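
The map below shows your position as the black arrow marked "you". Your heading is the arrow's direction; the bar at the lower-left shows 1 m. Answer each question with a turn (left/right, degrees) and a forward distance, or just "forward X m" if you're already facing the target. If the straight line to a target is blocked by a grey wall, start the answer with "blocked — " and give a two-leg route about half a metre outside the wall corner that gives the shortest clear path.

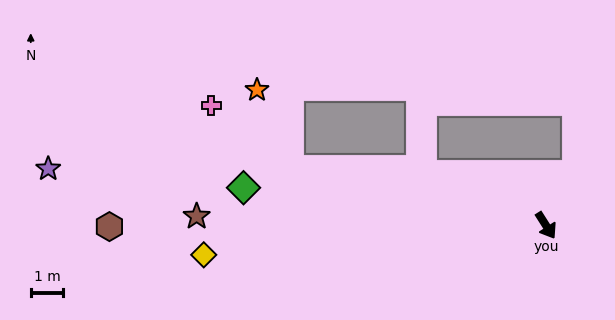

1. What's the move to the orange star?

blocked — turn right 135°, forward 8.0 m, then turn right 55°, forward 2.6 m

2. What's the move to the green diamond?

turn right 130°, forward 9.3 m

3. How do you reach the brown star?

turn right 124°, forward 10.7 m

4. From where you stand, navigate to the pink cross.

blocked — turn right 135°, forward 8.0 m, then turn right 26°, forward 3.1 m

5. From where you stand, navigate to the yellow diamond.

turn right 118°, forward 10.5 m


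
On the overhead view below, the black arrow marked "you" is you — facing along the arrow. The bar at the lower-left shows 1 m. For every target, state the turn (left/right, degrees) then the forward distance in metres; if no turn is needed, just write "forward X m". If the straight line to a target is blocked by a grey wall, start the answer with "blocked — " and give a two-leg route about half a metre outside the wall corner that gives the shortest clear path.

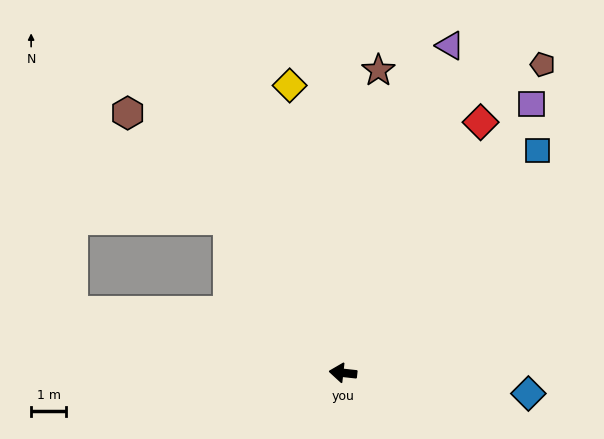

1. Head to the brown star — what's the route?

turn right 90°, forward 8.6 m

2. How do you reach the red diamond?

turn right 113°, forward 8.1 m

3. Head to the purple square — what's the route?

turn right 119°, forward 9.3 m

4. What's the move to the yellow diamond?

turn right 73°, forward 8.3 m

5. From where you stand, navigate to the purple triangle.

turn right 102°, forward 9.8 m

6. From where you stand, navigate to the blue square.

turn right 125°, forward 8.4 m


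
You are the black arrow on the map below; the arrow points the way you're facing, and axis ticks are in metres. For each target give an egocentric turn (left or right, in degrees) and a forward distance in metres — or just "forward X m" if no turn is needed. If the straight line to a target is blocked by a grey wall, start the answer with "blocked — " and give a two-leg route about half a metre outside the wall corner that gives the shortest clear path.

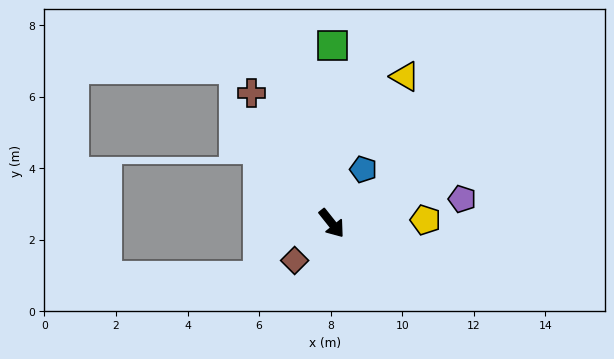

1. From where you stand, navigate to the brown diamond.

turn right 83°, forward 1.5 m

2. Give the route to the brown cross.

turn left 173°, forward 4.3 m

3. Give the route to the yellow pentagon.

turn left 54°, forward 2.6 m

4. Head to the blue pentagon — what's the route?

turn left 111°, forward 1.7 m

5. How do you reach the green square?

turn left 141°, forward 5.0 m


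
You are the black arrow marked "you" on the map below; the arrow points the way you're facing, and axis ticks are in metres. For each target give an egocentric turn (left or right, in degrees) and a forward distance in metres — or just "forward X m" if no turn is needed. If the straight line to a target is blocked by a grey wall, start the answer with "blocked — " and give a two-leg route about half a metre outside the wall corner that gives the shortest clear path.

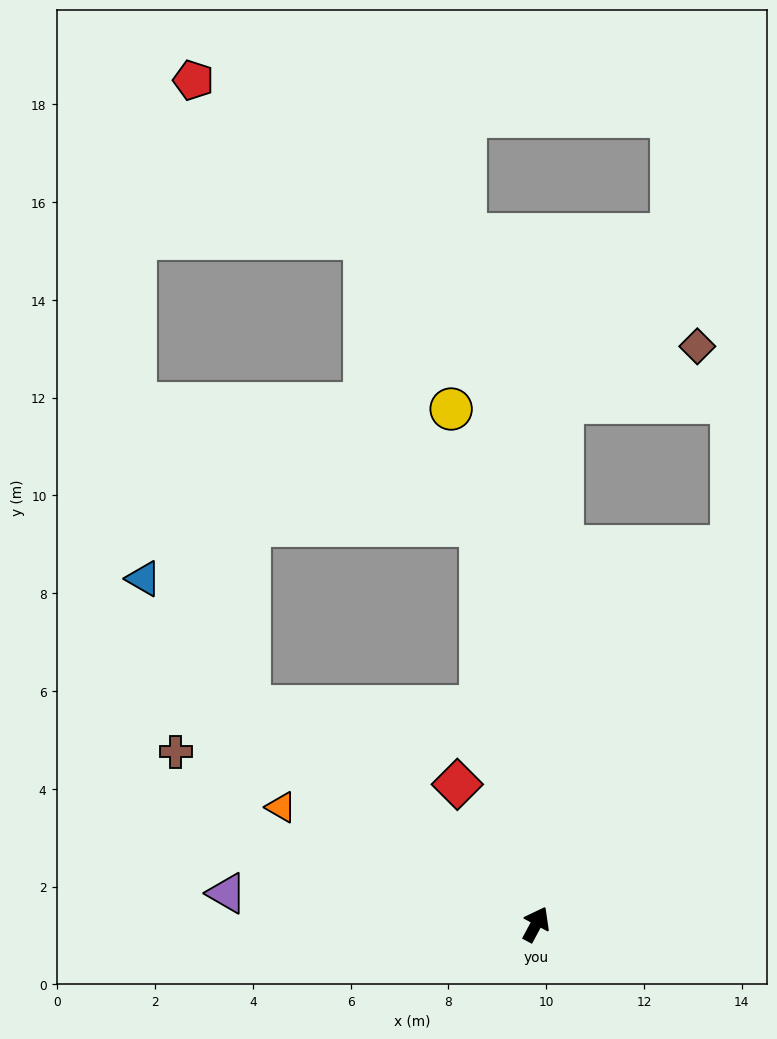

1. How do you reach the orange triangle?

turn left 93°, forward 5.7 m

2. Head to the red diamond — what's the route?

turn left 58°, forward 3.3 m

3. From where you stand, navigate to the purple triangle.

turn left 112°, forward 6.4 m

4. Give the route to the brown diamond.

blocked — turn left 25°, forward 10.7 m, then turn right 64°, forward 3.0 m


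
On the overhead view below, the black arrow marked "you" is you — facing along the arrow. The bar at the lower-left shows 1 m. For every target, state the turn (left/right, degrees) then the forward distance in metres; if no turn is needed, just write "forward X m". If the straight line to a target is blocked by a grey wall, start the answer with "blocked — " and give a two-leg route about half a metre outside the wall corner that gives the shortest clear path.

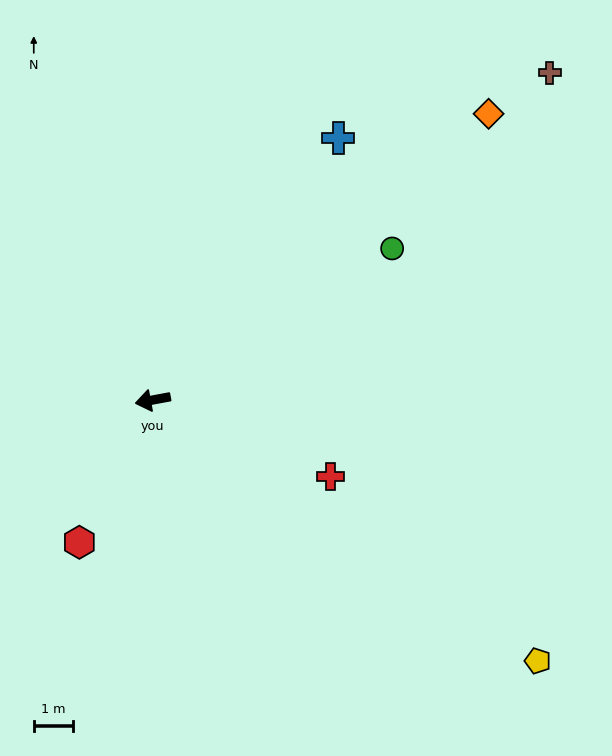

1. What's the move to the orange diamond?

turn right 150°, forward 11.2 m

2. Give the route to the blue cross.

turn right 136°, forward 8.2 m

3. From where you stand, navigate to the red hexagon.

turn left 52°, forward 4.1 m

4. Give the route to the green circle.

turn right 158°, forward 7.2 m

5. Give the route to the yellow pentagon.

turn left 135°, forward 11.8 m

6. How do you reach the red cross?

turn left 146°, forward 4.9 m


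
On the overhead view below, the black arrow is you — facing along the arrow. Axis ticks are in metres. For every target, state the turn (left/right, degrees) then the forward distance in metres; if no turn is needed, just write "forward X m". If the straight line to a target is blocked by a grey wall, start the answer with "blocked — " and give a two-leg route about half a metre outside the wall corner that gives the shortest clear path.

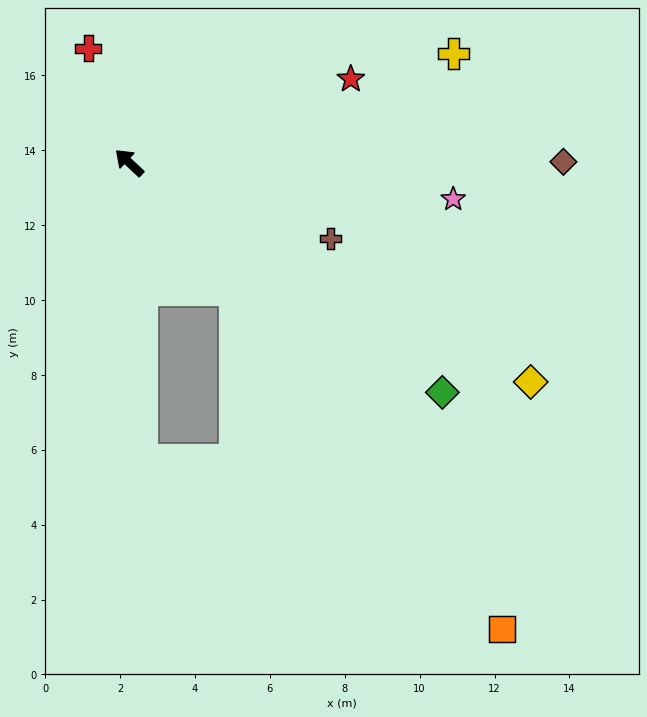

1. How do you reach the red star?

turn right 116°, forward 6.3 m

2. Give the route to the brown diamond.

turn right 137°, forward 11.6 m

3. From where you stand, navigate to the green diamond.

turn right 173°, forward 10.4 m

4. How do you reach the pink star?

turn right 143°, forward 8.7 m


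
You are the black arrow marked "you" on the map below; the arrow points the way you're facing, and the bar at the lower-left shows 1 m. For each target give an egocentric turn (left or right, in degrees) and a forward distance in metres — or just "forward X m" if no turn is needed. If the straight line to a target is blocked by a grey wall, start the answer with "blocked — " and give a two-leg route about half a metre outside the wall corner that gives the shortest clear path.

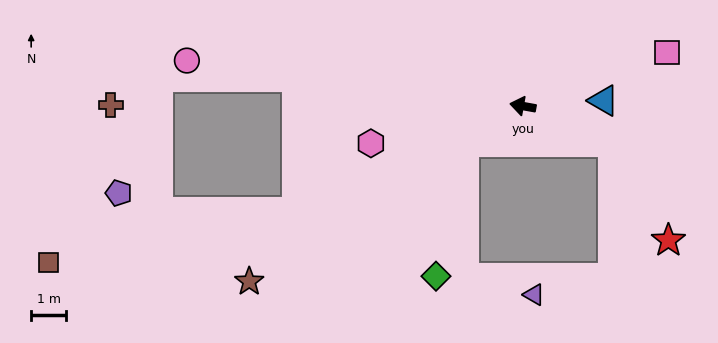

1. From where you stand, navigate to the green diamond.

blocked — turn left 42°, forward 1.9 m, then turn left 46°, forward 3.9 m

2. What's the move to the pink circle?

turn left 3°, forward 9.6 m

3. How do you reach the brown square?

blocked — turn left 35°, forward 7.1 m, then turn right 13°, forward 7.2 m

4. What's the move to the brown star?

turn left 43°, forward 9.2 m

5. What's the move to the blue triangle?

turn right 166°, forward 2.3 m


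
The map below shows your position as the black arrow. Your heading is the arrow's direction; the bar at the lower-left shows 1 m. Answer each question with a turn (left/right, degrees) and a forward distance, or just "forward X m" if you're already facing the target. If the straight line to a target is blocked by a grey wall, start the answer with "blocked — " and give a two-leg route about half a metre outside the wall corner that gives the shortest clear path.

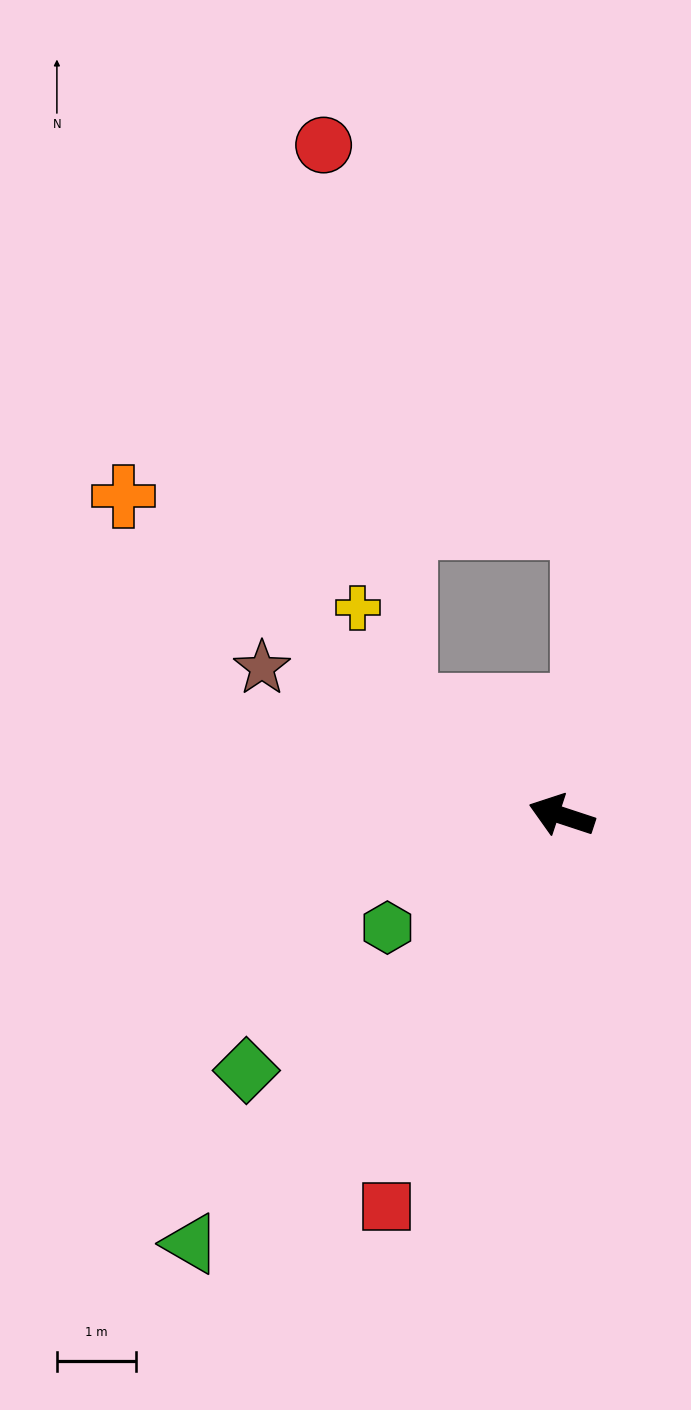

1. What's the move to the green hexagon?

turn left 51°, forward 2.6 m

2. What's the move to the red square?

turn left 84°, forward 5.4 m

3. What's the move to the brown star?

turn right 8°, forward 4.2 m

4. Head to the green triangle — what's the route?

turn left 67°, forward 7.1 m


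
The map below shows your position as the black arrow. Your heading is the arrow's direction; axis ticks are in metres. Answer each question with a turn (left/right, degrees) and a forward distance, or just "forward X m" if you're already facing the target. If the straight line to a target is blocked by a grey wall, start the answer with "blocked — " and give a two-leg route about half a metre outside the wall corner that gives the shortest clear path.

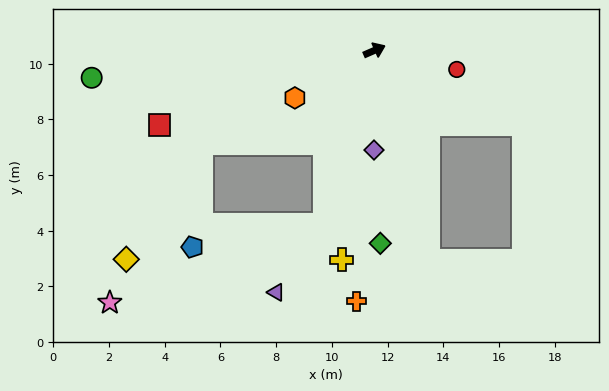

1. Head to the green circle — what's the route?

turn left 162°, forward 10.2 m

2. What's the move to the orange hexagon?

turn right 173°, forward 3.3 m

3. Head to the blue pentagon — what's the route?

blocked — turn right 130°, forward 6.5 m, then turn right 64°, forward 4.8 m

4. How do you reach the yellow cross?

turn right 122°, forward 7.6 m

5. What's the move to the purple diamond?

turn right 114°, forward 3.6 m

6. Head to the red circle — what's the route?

turn right 37°, forward 3.0 m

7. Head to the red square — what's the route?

turn left 176°, forward 8.2 m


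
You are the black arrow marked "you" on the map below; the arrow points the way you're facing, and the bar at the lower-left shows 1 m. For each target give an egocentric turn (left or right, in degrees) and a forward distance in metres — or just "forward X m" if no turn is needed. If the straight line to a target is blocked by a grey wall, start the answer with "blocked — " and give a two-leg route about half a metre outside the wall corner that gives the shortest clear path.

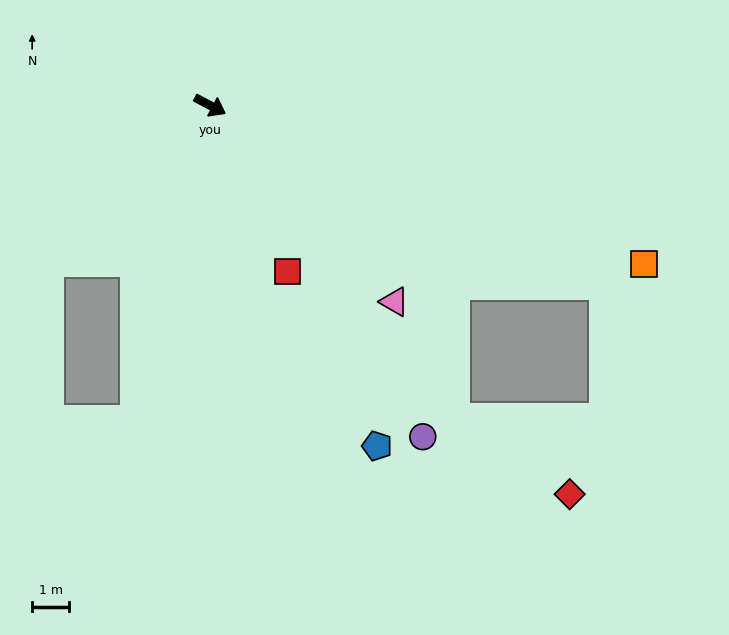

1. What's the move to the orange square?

turn left 8°, forward 12.5 m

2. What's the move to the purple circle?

turn right 29°, forward 10.7 m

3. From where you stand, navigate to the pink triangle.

turn right 19°, forward 7.3 m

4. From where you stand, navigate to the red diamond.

blocked — turn right 24°, forward 10.8 m, then turn left 19°, forward 3.7 m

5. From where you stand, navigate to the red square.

turn right 37°, forward 5.0 m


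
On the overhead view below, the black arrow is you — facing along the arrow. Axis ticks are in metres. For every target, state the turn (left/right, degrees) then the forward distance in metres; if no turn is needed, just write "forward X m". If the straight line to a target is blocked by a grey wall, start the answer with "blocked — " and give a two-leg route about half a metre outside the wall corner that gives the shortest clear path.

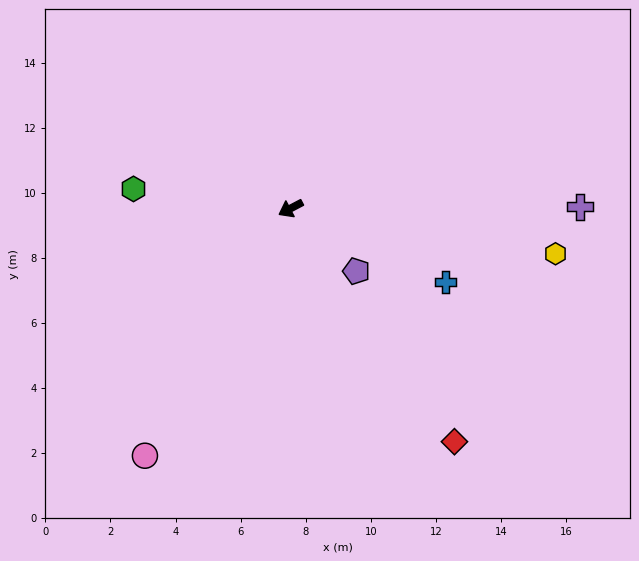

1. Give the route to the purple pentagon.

turn left 109°, forward 2.8 m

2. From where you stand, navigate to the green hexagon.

turn right 35°, forward 4.9 m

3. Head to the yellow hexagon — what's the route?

turn left 143°, forward 8.3 m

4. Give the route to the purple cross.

turn left 153°, forward 8.9 m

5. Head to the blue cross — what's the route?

turn left 127°, forward 5.3 m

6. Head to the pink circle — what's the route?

turn left 32°, forward 8.8 m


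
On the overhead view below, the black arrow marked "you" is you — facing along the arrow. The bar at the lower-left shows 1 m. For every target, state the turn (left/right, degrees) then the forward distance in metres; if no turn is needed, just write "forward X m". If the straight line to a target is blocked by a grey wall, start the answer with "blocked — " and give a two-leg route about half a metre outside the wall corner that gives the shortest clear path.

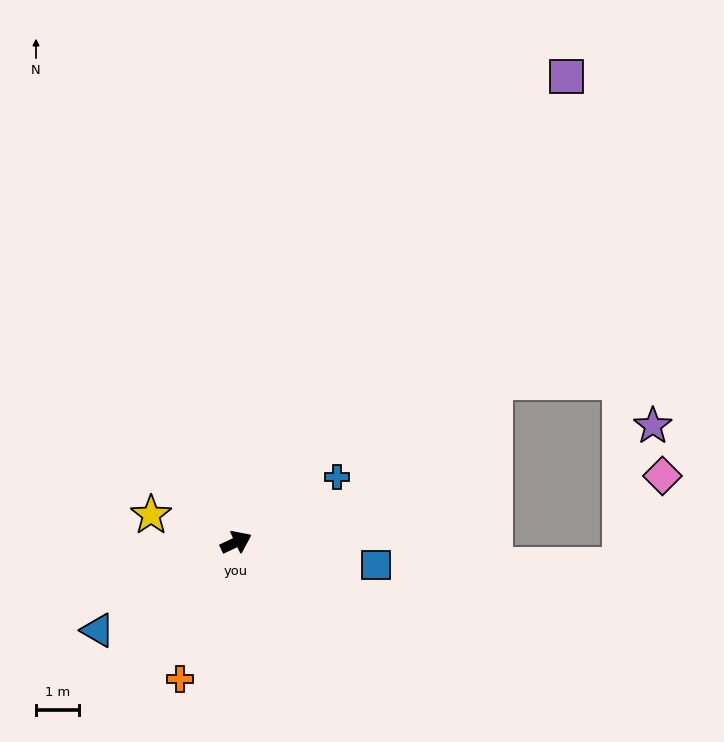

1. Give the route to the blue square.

turn right 35°, forward 3.3 m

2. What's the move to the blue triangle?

turn right 173°, forward 3.8 m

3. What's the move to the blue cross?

turn left 7°, forward 2.8 m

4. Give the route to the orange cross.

turn right 138°, forward 3.5 m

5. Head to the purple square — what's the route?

turn left 29°, forward 13.4 m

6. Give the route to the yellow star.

turn left 137°, forward 2.1 m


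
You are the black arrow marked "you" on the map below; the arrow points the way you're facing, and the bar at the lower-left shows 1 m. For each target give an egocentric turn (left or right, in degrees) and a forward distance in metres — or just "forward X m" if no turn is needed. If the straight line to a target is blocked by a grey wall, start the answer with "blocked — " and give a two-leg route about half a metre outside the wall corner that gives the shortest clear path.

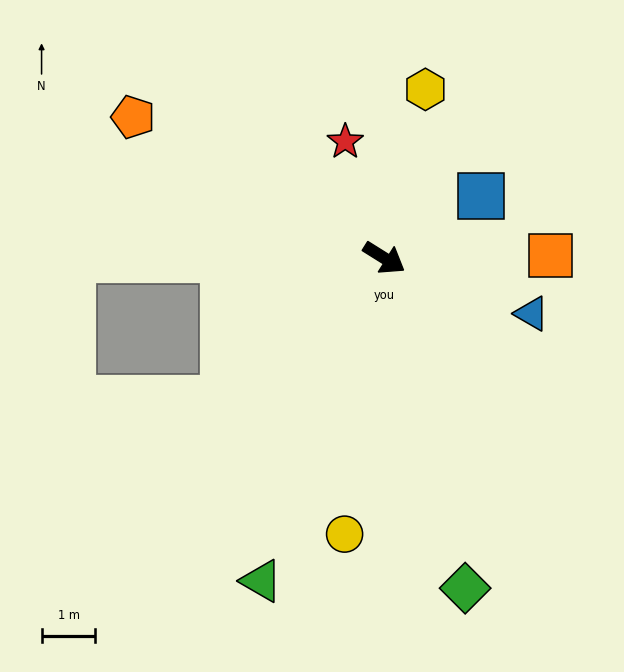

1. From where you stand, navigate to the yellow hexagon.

turn left 108°, forward 3.2 m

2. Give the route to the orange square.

turn left 33°, forward 3.1 m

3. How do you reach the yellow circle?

turn right 66°, forward 5.2 m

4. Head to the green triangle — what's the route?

turn right 79°, forward 6.4 m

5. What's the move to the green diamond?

turn right 44°, forward 6.3 m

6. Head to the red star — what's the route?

turn left 141°, forward 2.3 m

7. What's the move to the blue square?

turn left 65°, forward 2.1 m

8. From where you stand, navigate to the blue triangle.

turn left 11°, forward 2.9 m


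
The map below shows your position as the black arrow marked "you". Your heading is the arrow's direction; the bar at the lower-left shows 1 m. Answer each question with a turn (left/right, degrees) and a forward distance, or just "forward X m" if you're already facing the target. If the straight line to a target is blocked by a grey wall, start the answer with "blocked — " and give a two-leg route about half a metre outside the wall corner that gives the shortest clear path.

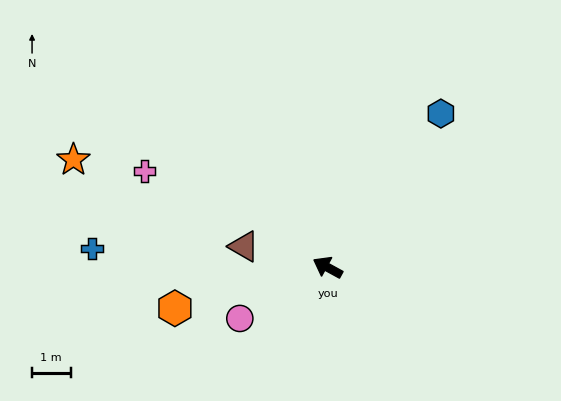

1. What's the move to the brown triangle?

turn left 15°, forward 2.2 m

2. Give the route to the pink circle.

turn left 59°, forward 2.6 m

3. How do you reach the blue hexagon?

turn right 98°, forward 5.0 m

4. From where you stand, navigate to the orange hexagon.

turn left 44°, forward 4.1 m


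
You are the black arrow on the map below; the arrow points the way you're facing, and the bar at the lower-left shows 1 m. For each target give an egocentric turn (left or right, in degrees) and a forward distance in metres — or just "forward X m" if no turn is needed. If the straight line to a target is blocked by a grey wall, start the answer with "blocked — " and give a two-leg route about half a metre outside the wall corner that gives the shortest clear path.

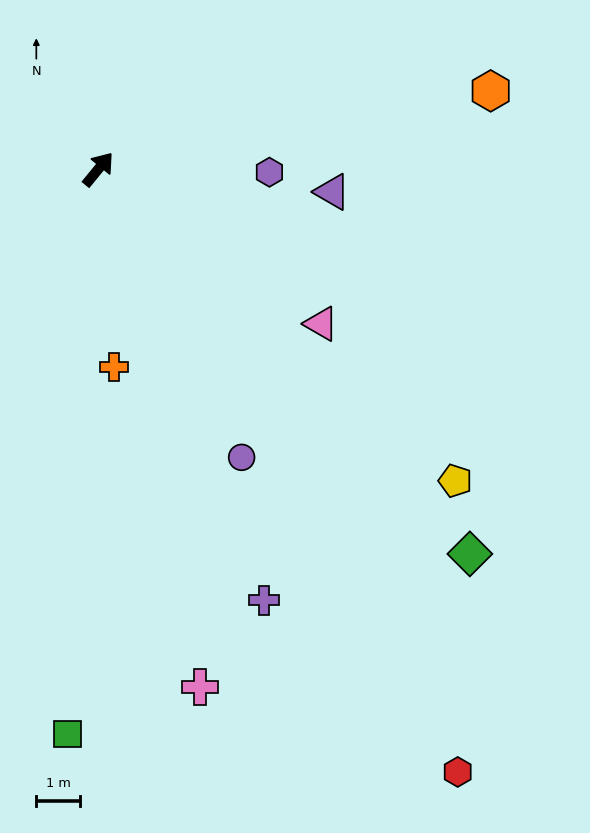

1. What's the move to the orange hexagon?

turn right 39°, forward 9.2 m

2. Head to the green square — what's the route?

turn right 144°, forward 13.0 m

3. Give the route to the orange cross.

turn right 136°, forward 4.6 m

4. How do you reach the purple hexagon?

turn right 52°, forward 3.9 m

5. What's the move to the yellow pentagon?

turn right 92°, forward 10.9 m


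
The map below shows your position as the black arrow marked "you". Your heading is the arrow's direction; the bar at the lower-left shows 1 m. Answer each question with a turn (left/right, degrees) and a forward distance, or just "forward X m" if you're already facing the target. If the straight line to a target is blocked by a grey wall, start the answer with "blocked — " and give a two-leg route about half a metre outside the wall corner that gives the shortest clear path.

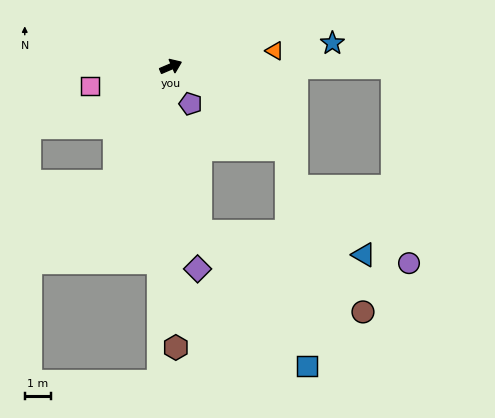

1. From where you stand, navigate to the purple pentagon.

turn right 85°, forward 1.6 m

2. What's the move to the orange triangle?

turn right 15°, forward 4.0 m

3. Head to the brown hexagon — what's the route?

turn right 112°, forward 10.6 m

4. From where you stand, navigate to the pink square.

turn left 170°, forward 3.1 m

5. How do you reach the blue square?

blocked — turn right 59°, forward 5.3 m, then turn right 48°, forward 8.2 m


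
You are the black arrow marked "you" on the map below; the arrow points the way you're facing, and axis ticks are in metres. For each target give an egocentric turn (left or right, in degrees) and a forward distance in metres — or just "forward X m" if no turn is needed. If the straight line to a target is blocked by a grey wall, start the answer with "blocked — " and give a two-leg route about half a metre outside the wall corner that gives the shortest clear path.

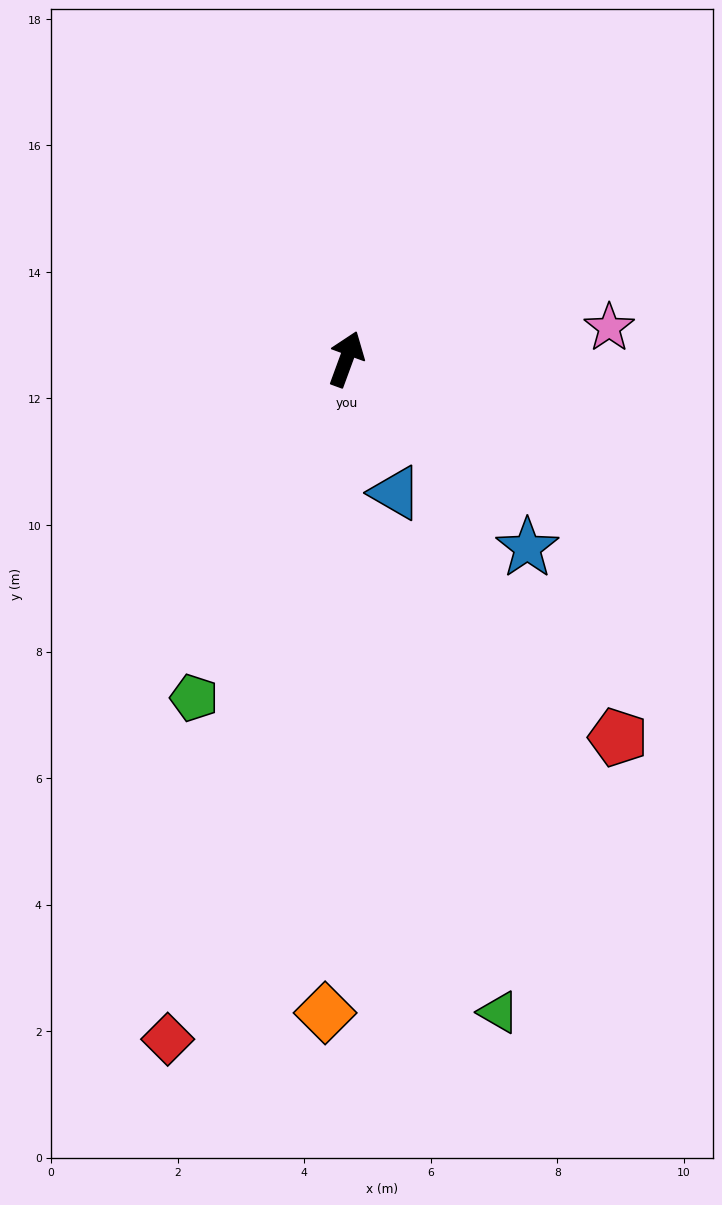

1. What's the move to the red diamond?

turn right 175°, forward 11.1 m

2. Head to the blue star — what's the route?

turn right 116°, forward 4.1 m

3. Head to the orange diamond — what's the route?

turn right 162°, forward 10.3 m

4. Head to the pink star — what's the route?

turn right 63°, forward 4.2 m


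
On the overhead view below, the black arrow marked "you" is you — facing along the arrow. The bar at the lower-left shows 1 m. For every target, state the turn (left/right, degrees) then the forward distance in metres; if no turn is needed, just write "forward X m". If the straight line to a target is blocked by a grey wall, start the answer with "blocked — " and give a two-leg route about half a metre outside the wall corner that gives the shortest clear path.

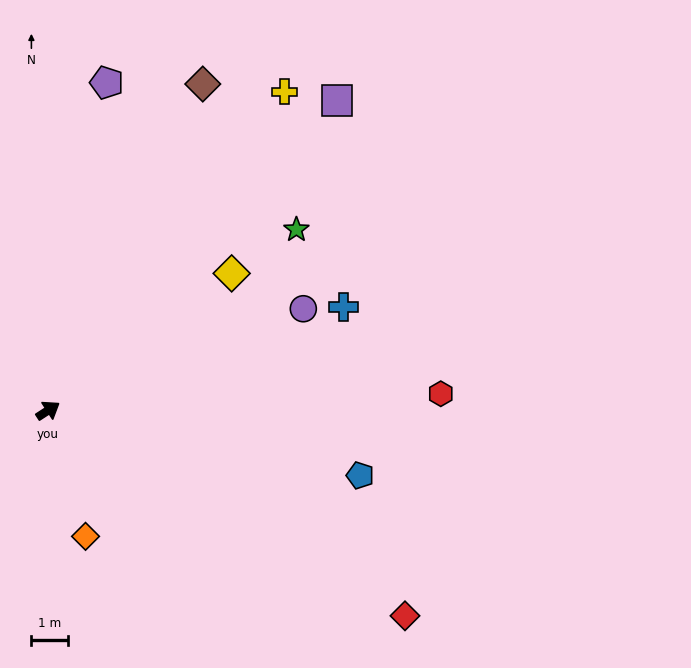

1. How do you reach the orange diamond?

turn right 106°, forward 3.6 m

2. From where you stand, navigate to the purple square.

turn left 14°, forward 11.7 m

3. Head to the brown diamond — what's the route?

turn left 32°, forward 10.0 m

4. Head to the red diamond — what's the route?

turn right 63°, forward 11.4 m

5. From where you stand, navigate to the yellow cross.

turn left 20°, forward 10.9 m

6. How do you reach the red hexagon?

turn right 31°, forward 10.8 m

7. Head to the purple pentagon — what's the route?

turn left 47°, forward 9.2 m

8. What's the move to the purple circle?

turn right 11°, forward 7.6 m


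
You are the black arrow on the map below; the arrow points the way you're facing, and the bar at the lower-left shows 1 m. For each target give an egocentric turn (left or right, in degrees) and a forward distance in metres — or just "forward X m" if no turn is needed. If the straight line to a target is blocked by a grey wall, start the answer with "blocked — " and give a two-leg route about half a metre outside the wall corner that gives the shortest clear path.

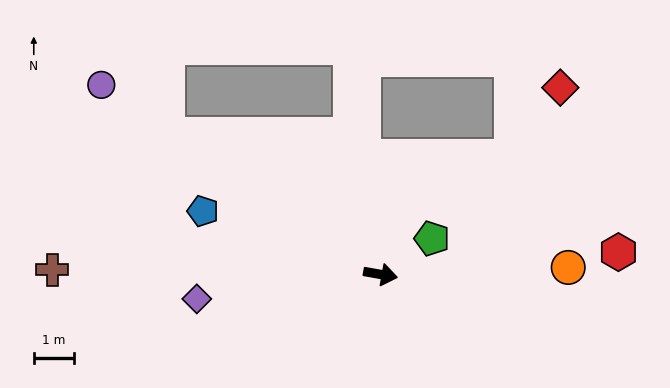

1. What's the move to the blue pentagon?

turn left 170°, forward 4.7 m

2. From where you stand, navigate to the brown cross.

turn right 171°, forward 8.2 m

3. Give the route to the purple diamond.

turn right 162°, forward 4.6 m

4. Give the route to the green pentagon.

turn left 45°, forward 1.6 m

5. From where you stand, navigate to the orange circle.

turn left 12°, forward 4.7 m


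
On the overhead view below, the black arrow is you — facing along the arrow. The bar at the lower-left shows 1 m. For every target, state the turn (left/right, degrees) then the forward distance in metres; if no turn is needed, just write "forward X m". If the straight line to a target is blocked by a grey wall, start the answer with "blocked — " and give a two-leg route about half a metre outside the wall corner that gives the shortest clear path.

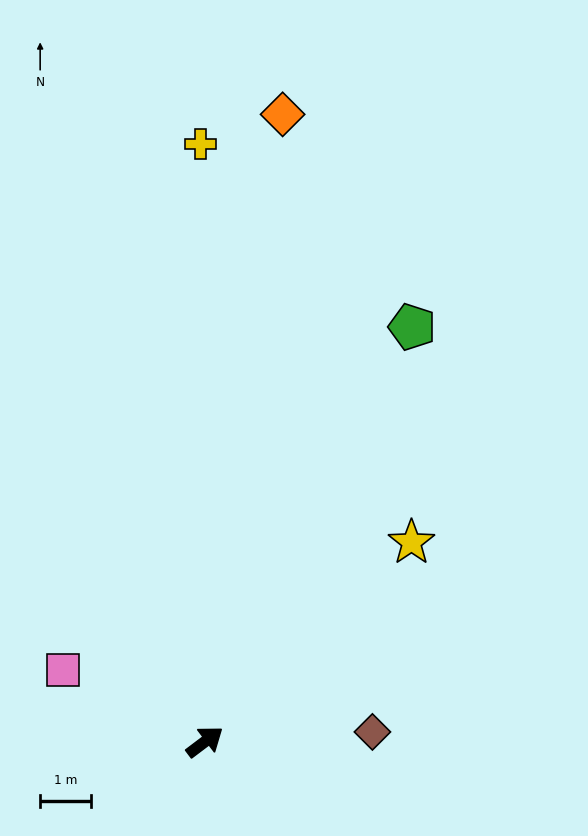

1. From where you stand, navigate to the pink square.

turn left 116°, forward 3.1 m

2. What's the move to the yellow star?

turn left 7°, forward 5.7 m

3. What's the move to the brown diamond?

turn right 34°, forward 3.3 m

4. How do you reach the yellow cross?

turn left 53°, forward 11.8 m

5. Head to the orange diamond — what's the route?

turn left 46°, forward 12.5 m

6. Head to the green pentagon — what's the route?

turn left 26°, forward 9.1 m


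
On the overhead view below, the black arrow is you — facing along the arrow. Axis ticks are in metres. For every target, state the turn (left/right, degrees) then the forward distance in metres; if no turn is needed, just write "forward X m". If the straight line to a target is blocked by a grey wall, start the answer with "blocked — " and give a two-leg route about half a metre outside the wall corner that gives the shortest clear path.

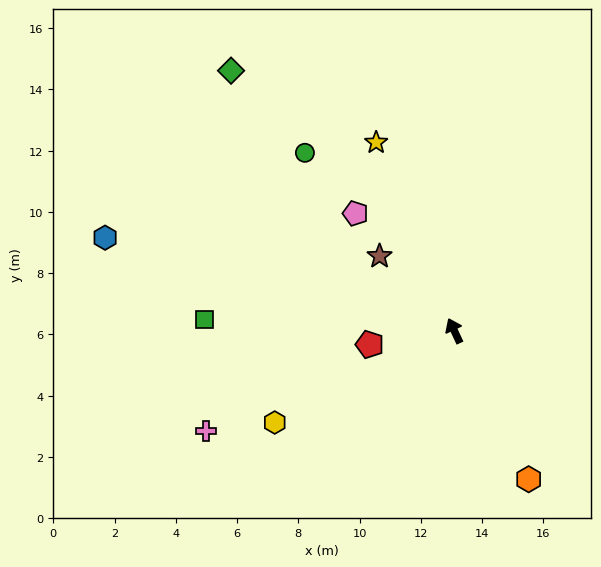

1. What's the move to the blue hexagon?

turn left 50°, forward 11.8 m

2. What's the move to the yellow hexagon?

turn left 92°, forward 6.6 m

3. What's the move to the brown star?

turn left 20°, forward 3.4 m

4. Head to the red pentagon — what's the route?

turn left 74°, forward 2.8 m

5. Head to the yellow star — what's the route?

turn right 2°, forward 6.7 m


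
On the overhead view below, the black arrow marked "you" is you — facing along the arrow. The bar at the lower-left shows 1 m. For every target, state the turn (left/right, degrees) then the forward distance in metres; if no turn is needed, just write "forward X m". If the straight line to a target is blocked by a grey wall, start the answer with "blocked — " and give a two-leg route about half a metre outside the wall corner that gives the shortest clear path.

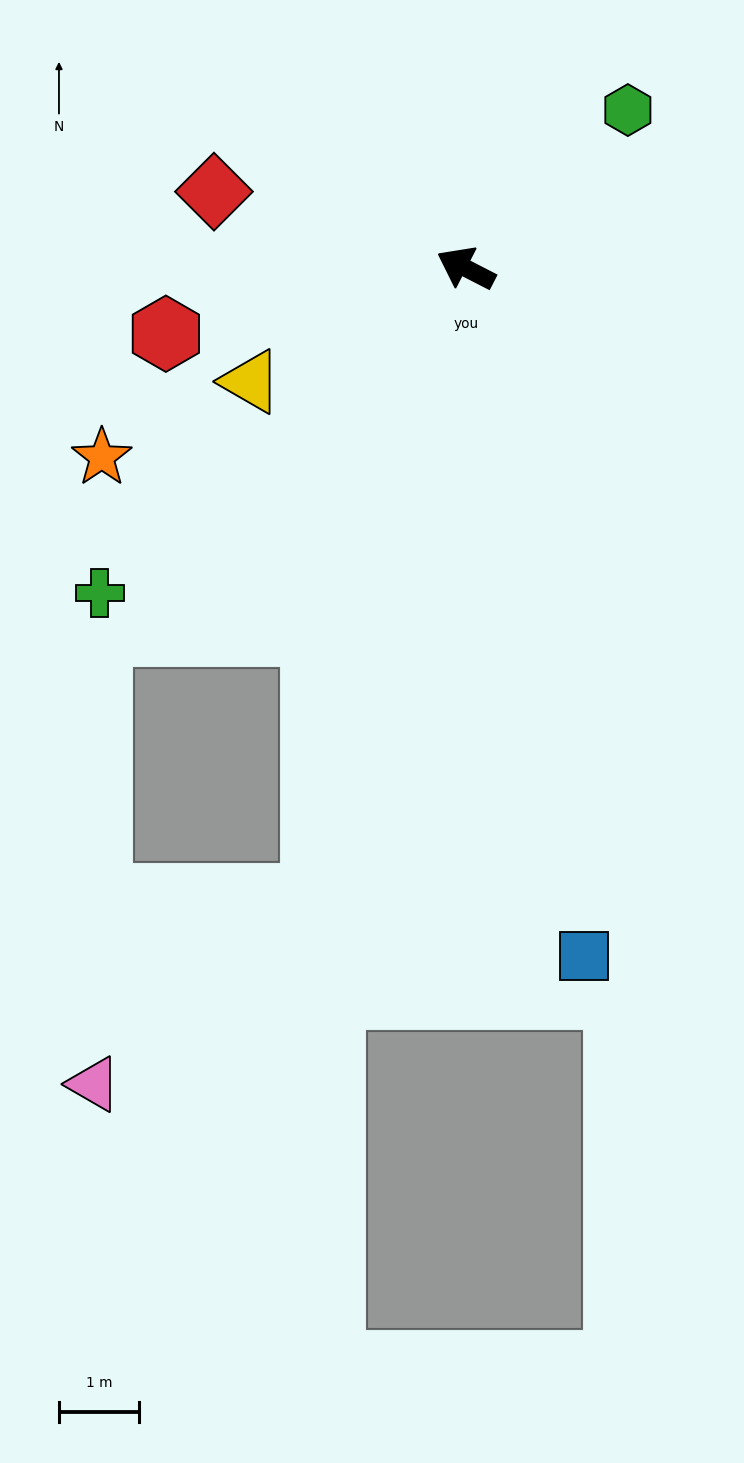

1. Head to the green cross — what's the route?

turn left 69°, forward 6.1 m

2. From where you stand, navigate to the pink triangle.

blocked — turn left 104°, forward 8.1 m, then turn right 37°, forward 3.6 m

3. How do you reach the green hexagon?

turn right 108°, forward 2.8 m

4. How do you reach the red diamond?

turn left 10°, forward 3.3 m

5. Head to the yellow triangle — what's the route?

turn left 55°, forward 3.0 m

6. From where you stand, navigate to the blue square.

turn left 127°, forward 8.7 m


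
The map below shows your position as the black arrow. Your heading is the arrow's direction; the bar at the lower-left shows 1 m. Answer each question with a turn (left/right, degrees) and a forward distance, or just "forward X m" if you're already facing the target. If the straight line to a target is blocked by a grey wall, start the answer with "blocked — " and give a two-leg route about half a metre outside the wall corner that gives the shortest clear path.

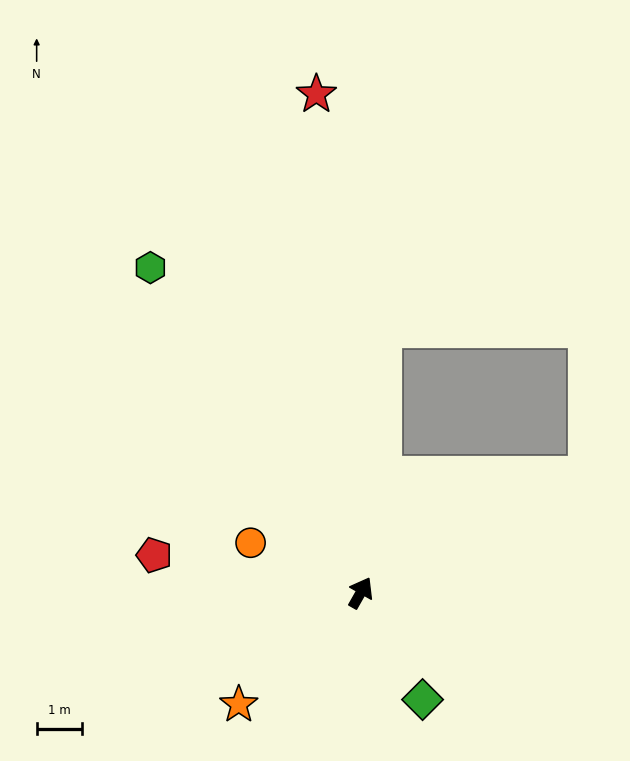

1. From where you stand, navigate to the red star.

turn left 35°, forward 11.0 m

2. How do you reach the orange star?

turn left 162°, forward 3.6 m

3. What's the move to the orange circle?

turn left 95°, forward 2.7 m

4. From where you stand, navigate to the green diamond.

turn right 120°, forward 2.7 m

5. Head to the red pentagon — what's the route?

turn left 109°, forward 4.6 m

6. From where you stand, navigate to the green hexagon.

turn left 62°, forward 8.5 m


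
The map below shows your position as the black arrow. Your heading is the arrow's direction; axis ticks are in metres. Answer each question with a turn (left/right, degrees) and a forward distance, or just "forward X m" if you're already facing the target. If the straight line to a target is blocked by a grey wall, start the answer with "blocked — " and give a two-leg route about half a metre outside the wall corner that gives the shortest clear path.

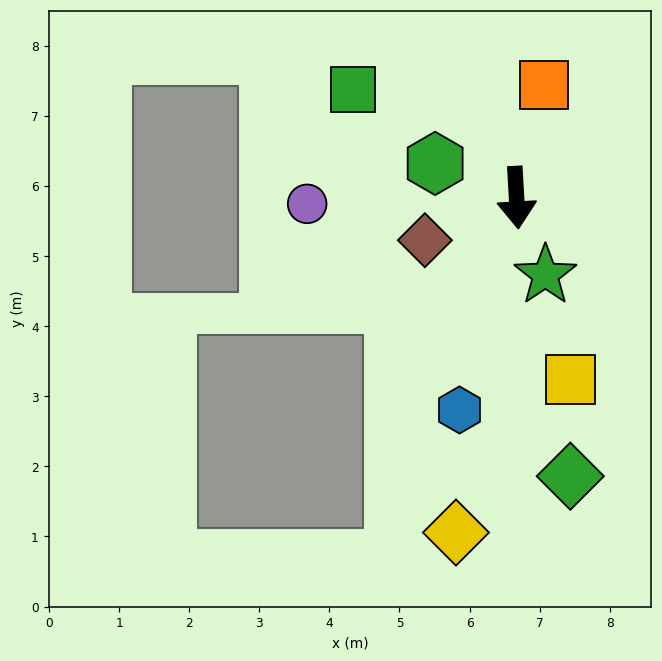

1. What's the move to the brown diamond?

turn right 68°, forward 1.4 m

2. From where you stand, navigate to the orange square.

turn left 163°, forward 1.7 m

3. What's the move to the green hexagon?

turn right 116°, forward 1.3 m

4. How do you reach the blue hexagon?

turn right 18°, forward 3.1 m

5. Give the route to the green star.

turn left 17°, forward 1.2 m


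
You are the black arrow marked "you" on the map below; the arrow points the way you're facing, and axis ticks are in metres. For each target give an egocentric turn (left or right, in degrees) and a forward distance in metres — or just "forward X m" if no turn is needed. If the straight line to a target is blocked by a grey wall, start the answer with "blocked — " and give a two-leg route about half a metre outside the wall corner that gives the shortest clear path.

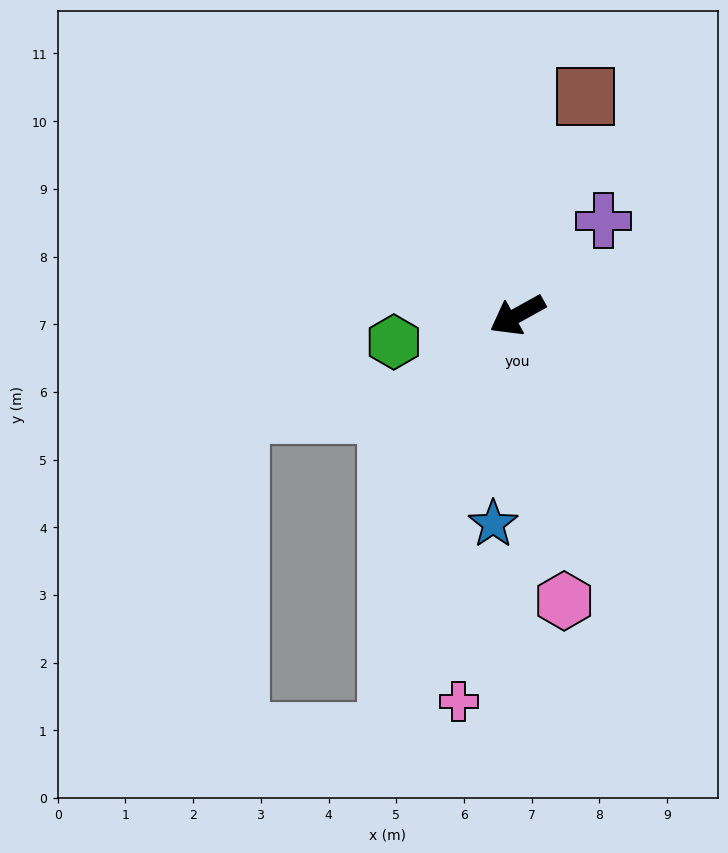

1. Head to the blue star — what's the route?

turn left 54°, forward 3.1 m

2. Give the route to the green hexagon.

turn right 17°, forward 1.9 m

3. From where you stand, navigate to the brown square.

turn right 136°, forward 3.4 m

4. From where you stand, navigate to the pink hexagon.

turn left 70°, forward 4.3 m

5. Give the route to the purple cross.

turn right 161°, forward 1.9 m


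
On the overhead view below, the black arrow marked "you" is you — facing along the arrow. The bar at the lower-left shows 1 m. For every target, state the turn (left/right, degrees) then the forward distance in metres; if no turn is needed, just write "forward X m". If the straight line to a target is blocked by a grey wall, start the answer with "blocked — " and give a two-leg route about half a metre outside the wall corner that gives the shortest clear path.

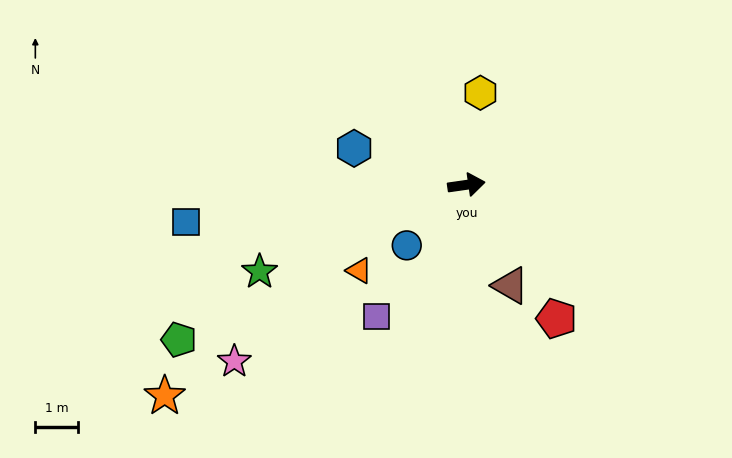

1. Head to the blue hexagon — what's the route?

turn left 154°, forward 2.8 m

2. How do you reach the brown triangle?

turn right 75°, forward 2.6 m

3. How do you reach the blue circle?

turn right 143°, forward 2.0 m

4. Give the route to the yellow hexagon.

turn left 73°, forward 2.2 m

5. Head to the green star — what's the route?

turn right 165°, forward 5.3 m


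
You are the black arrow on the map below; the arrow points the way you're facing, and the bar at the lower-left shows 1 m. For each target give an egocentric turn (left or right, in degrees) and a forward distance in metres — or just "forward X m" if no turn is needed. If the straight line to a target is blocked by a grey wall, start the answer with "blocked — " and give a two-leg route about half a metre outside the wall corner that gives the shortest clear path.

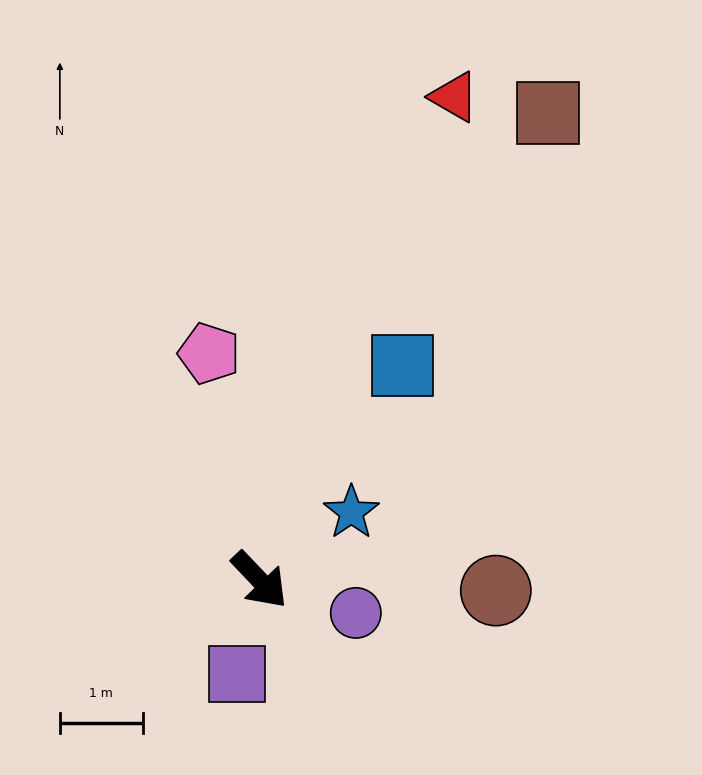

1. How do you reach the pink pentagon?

turn left 149°, forward 2.8 m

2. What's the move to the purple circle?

turn left 28°, forward 1.2 m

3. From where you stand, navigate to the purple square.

turn right 57°, forward 1.2 m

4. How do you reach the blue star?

turn left 83°, forward 1.4 m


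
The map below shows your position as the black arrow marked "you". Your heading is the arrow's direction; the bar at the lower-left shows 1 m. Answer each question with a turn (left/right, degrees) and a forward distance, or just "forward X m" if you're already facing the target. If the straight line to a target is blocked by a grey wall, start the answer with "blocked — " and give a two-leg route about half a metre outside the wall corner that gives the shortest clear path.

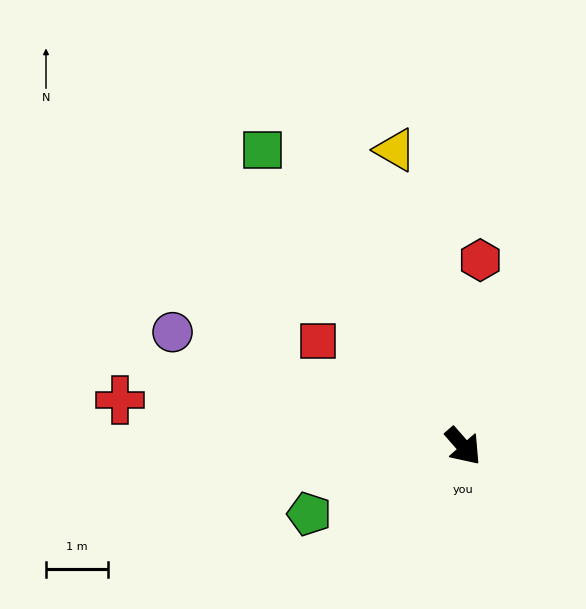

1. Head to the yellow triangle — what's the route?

turn left 152°, forward 4.9 m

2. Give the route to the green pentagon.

turn right 108°, forward 2.7 m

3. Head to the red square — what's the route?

turn right 167°, forward 2.9 m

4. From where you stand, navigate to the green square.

turn left 173°, forward 5.8 m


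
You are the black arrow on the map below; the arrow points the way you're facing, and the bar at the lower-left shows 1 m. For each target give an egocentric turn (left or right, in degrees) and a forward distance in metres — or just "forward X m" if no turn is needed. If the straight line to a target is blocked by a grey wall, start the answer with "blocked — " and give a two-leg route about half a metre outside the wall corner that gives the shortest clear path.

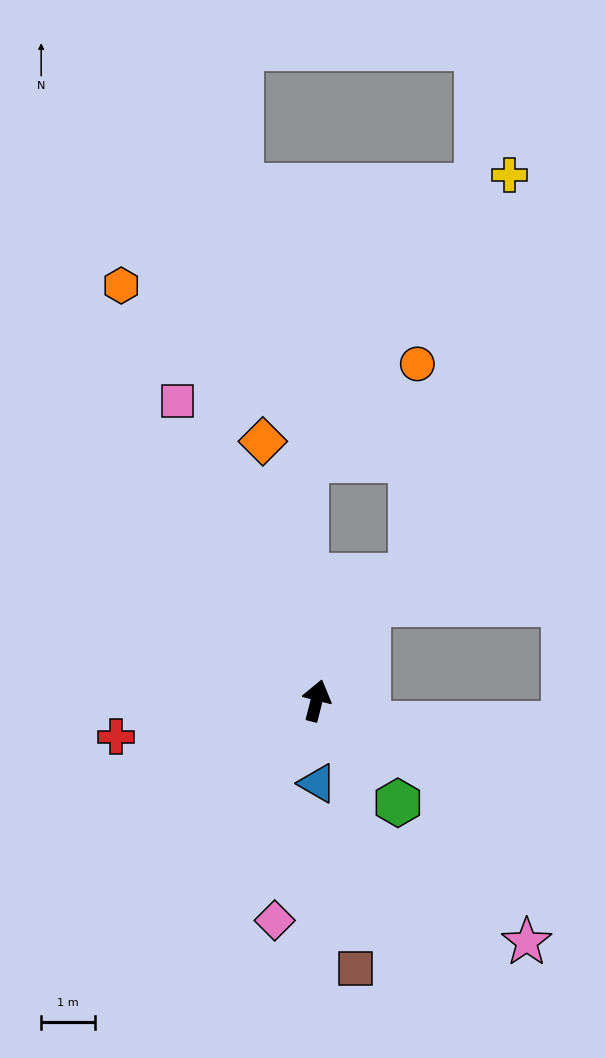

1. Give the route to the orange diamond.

turn left 26°, forward 4.9 m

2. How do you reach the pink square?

turn left 39°, forward 6.2 m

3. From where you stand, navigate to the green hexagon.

turn right 127°, forward 2.4 m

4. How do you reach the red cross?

turn left 114°, forward 3.8 m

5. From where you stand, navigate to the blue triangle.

turn right 165°, forward 1.5 m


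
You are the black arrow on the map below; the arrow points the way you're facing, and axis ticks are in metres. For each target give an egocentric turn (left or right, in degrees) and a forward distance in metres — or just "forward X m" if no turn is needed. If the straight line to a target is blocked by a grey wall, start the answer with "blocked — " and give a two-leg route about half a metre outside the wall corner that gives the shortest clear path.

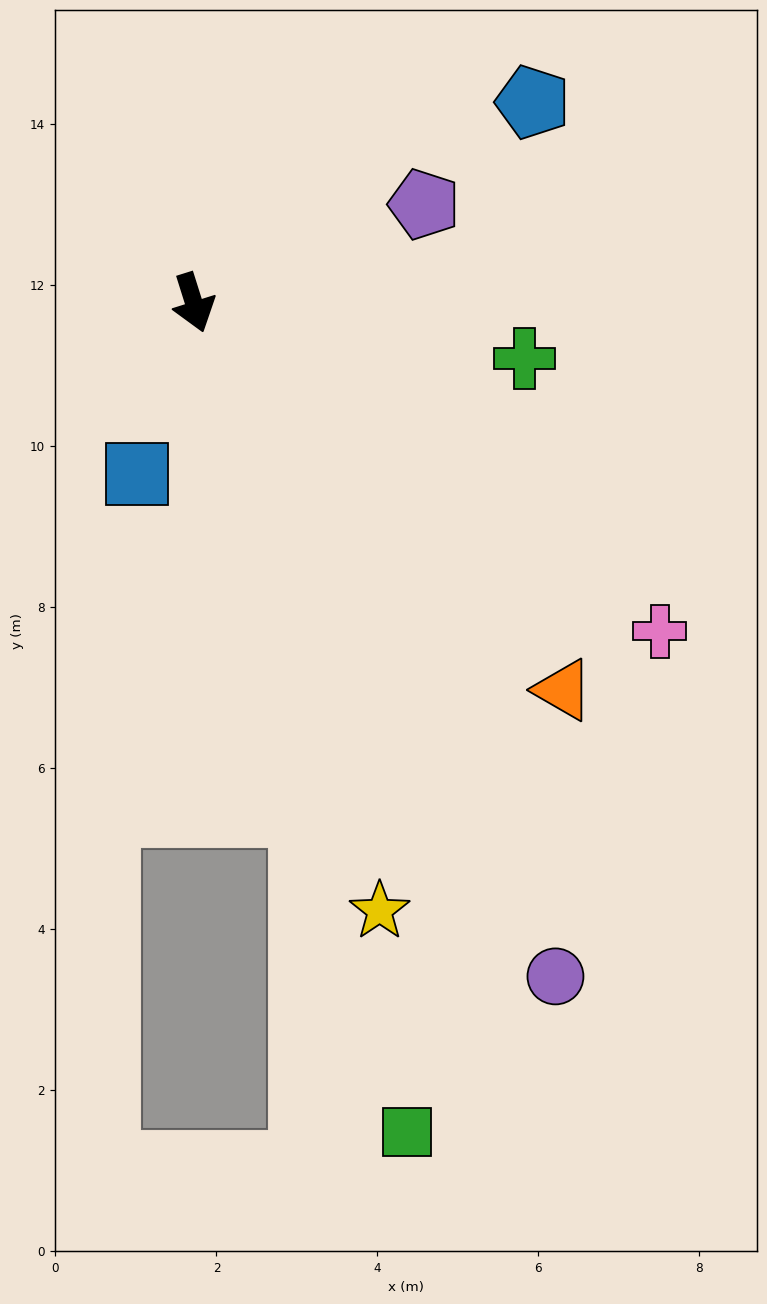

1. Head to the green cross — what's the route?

turn left 63°, forward 4.2 m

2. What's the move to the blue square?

turn right 36°, forward 2.2 m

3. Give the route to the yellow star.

forward 7.9 m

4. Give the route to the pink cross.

turn left 37°, forward 7.1 m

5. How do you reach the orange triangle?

turn left 26°, forward 6.6 m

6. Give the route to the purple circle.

turn left 11°, forward 9.5 m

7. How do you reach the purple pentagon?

turn left 96°, forward 3.1 m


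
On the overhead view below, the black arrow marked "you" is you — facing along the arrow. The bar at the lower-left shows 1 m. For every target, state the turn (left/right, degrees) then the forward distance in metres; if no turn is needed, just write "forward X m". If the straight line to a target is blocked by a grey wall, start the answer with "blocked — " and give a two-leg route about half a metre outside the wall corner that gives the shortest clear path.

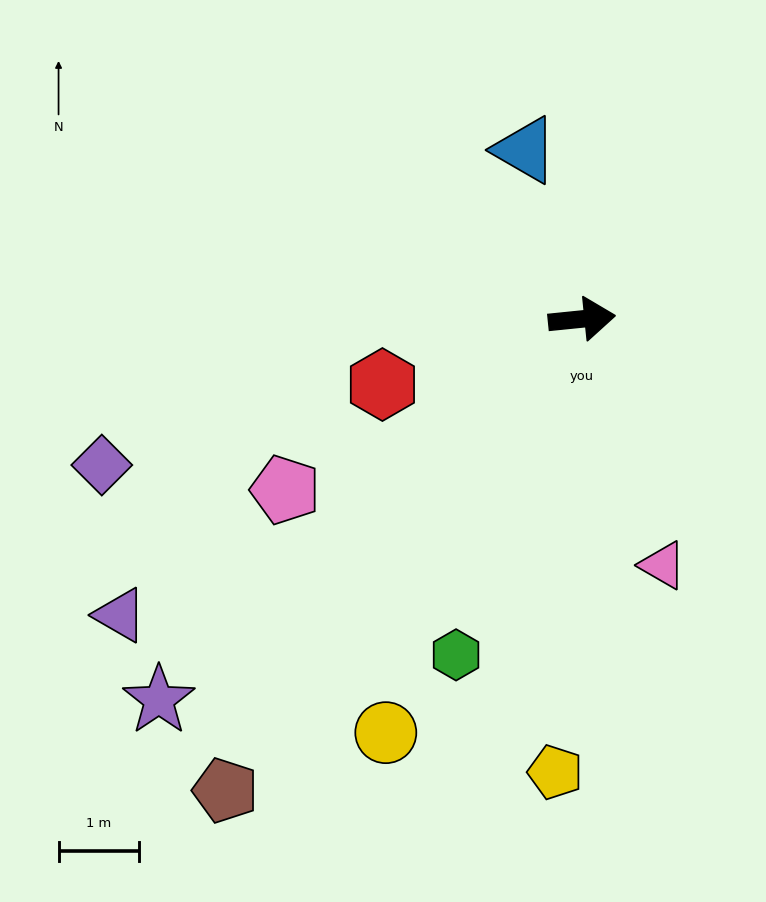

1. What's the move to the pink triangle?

turn right 78°, forward 3.2 m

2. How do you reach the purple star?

turn right 144°, forward 7.1 m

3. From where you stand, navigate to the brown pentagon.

turn right 133°, forward 7.4 m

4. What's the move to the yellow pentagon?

turn right 99°, forward 5.7 m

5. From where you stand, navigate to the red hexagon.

turn right 168°, forward 2.6 m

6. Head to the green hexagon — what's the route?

turn right 116°, forward 4.5 m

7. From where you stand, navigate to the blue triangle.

turn left 103°, forward 2.2 m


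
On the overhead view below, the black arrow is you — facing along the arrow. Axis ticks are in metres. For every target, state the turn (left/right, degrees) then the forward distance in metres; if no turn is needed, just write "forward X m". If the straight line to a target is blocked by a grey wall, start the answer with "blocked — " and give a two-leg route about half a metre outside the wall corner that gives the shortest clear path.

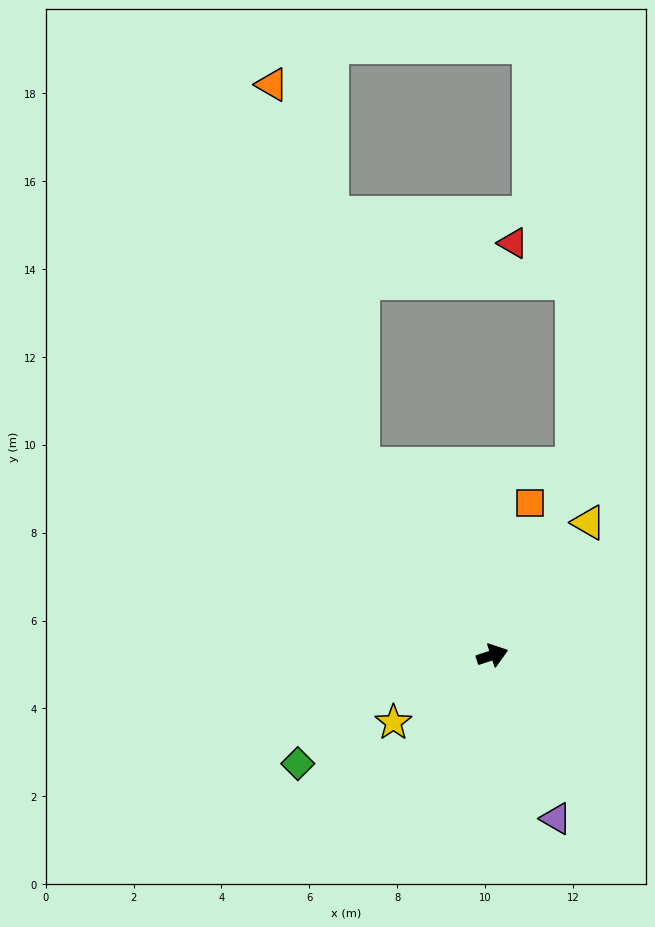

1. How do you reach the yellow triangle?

turn left 36°, forward 3.7 m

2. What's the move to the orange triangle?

blocked — turn left 107°, forward 5.2 m, then turn right 22°, forward 8.9 m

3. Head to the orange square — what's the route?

turn left 58°, forward 3.6 m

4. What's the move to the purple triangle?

turn right 87°, forward 4.0 m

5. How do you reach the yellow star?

turn right 164°, forward 2.7 m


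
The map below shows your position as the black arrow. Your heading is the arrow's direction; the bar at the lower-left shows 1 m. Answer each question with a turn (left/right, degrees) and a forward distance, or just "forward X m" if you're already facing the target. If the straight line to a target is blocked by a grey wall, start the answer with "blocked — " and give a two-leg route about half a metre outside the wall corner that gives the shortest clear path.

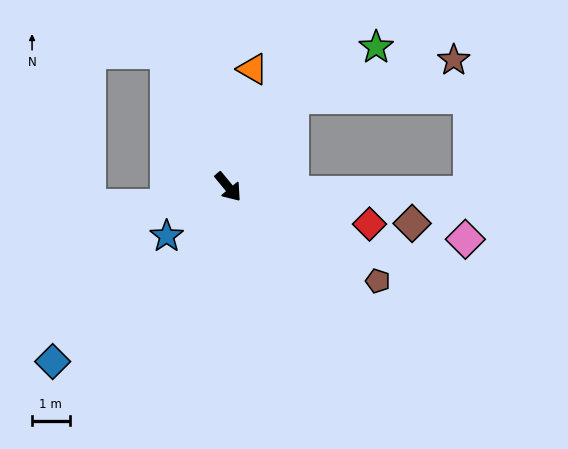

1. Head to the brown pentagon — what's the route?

turn left 18°, forward 4.7 m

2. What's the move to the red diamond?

turn left 36°, forward 3.9 m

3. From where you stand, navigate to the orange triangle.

turn left 129°, forward 3.2 m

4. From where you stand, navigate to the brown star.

blocked — turn left 104°, forward 2.9 m, then turn right 40°, forward 4.4 m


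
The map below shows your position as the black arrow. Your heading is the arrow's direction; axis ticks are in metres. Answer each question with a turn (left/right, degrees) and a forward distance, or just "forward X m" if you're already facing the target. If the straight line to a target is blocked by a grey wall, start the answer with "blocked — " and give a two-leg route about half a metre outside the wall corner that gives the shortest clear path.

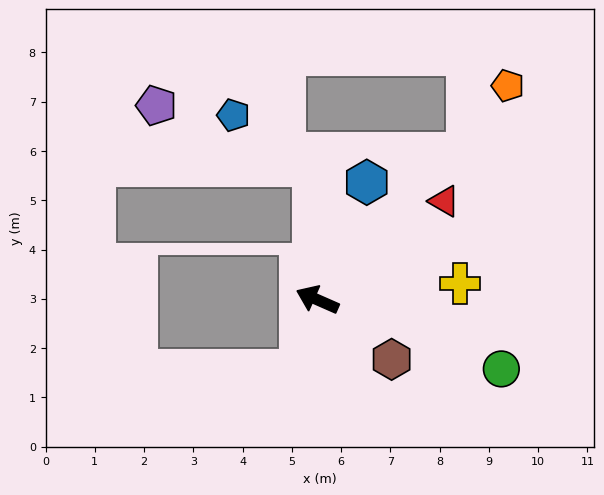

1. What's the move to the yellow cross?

turn right 150°, forward 2.9 m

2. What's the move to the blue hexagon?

turn right 89°, forward 2.6 m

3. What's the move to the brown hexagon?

turn left 165°, forward 1.9 m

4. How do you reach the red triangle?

turn right 118°, forward 3.3 m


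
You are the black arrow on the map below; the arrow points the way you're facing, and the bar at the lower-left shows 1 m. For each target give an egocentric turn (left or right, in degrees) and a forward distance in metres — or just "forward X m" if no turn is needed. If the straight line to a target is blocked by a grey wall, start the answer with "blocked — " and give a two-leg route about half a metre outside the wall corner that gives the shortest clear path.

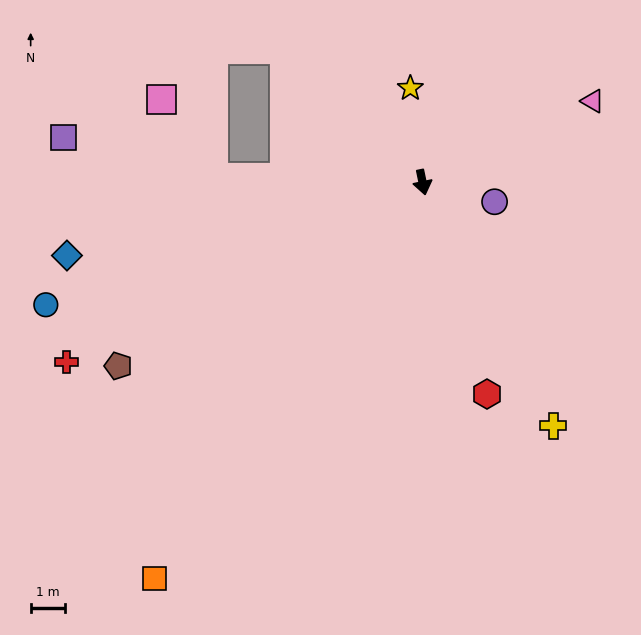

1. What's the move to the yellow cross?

turn left 17°, forward 8.0 m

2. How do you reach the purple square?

blocked — turn right 103°, forward 6.0 m, then turn right 14°, forward 4.5 m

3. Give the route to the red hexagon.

turn left 5°, forward 6.4 m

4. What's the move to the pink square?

blocked — turn right 103°, forward 6.0 m, then turn right 55°, forward 2.7 m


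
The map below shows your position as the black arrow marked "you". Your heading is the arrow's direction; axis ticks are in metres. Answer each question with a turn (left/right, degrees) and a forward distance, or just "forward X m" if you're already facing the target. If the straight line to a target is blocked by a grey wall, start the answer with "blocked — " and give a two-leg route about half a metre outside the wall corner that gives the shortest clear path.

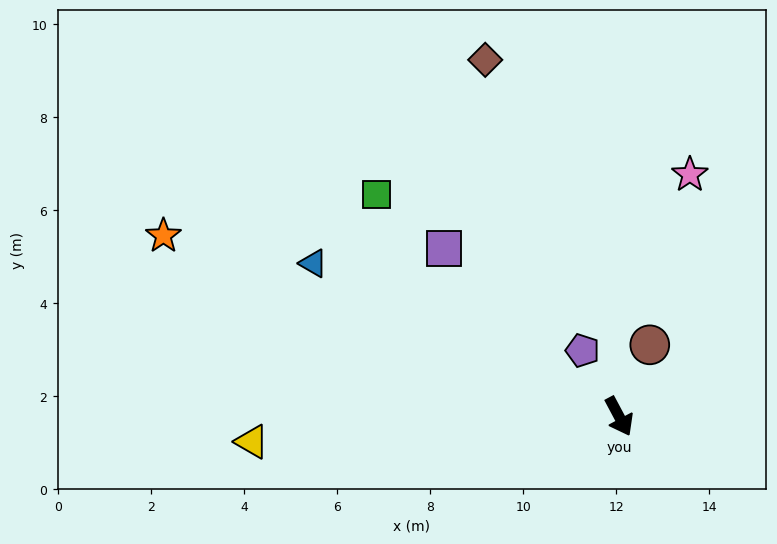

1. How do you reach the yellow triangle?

turn right 114°, forward 7.9 m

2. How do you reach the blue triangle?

turn right 145°, forward 7.4 m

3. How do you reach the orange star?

turn right 140°, forward 10.5 m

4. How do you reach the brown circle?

turn left 129°, forward 1.7 m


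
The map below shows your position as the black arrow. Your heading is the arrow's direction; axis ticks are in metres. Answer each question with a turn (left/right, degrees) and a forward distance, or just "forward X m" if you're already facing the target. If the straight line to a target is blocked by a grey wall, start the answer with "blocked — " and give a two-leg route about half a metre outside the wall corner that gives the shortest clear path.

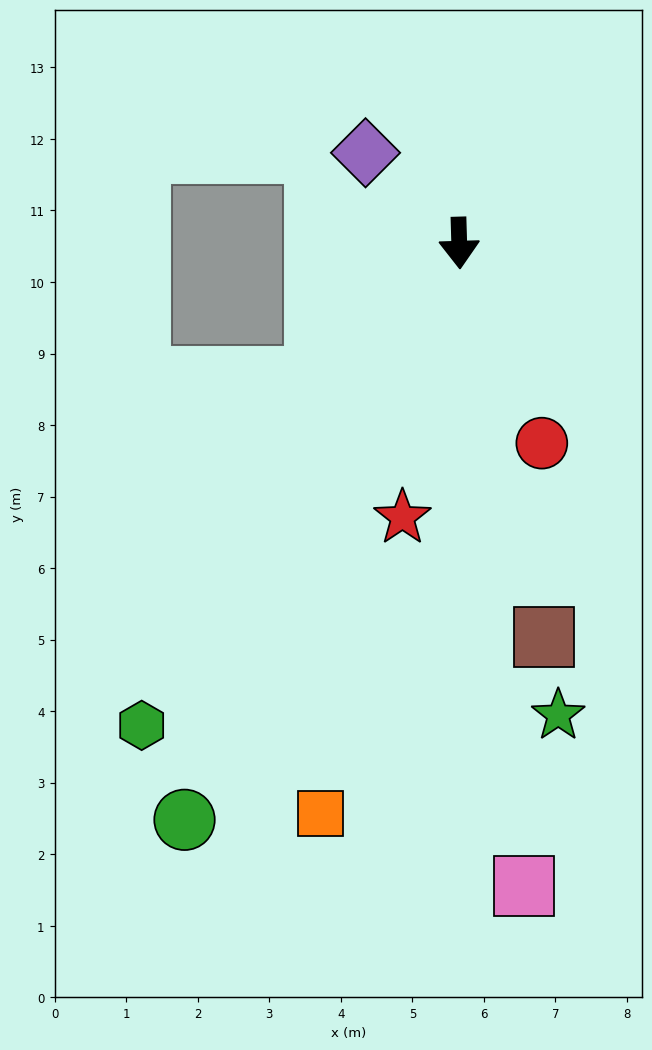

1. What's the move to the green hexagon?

turn right 35°, forward 8.1 m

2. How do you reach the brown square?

turn left 10°, forward 5.6 m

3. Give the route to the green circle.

turn right 27°, forward 8.9 m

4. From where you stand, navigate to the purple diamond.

turn right 136°, forward 1.8 m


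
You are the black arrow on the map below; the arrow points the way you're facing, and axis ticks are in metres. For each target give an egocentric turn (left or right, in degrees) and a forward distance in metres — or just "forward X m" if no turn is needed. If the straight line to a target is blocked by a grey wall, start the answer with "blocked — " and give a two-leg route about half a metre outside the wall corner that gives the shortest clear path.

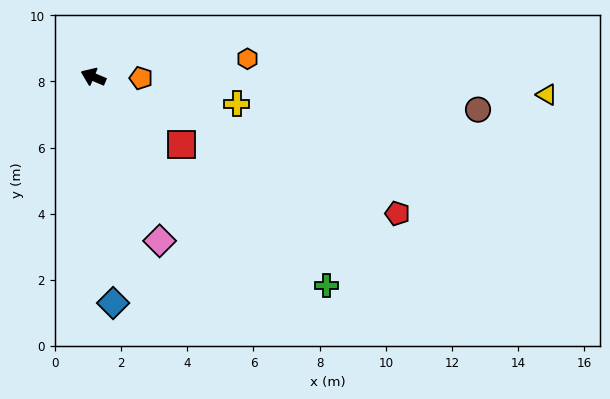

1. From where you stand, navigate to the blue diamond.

turn left 118°, forward 6.9 m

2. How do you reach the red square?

turn left 165°, forward 3.4 m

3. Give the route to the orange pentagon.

turn right 159°, forward 1.4 m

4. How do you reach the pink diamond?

turn left 135°, forward 5.3 m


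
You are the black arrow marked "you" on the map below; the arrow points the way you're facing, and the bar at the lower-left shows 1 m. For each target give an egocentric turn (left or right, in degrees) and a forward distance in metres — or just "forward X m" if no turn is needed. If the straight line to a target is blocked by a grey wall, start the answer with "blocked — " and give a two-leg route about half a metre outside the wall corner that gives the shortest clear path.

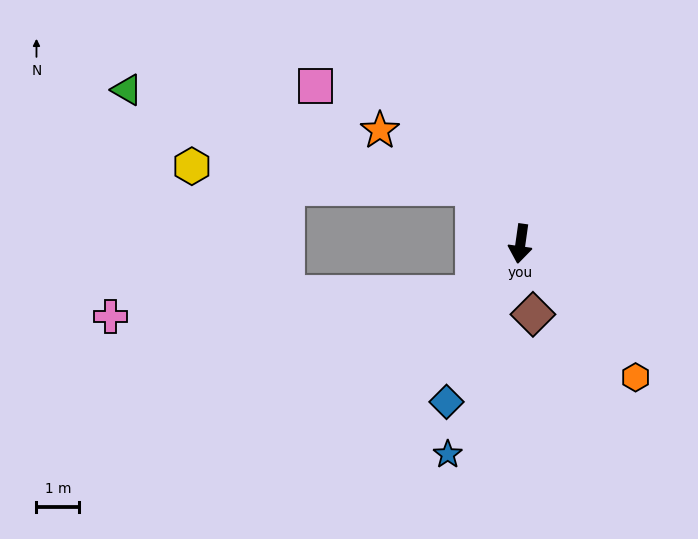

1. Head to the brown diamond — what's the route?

turn left 18°, forward 1.7 m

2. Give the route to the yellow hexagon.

blocked — turn right 132°, forward 1.7 m, then turn left 46°, forward 6.6 m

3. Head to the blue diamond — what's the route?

turn right 17°, forward 4.1 m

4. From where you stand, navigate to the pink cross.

blocked — turn right 36°, forward 1.6 m, then turn right 42°, forward 8.5 m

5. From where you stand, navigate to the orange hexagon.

turn left 49°, forward 4.1 m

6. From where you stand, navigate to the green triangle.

blocked — turn right 132°, forward 1.7 m, then turn left 34°, forward 8.5 m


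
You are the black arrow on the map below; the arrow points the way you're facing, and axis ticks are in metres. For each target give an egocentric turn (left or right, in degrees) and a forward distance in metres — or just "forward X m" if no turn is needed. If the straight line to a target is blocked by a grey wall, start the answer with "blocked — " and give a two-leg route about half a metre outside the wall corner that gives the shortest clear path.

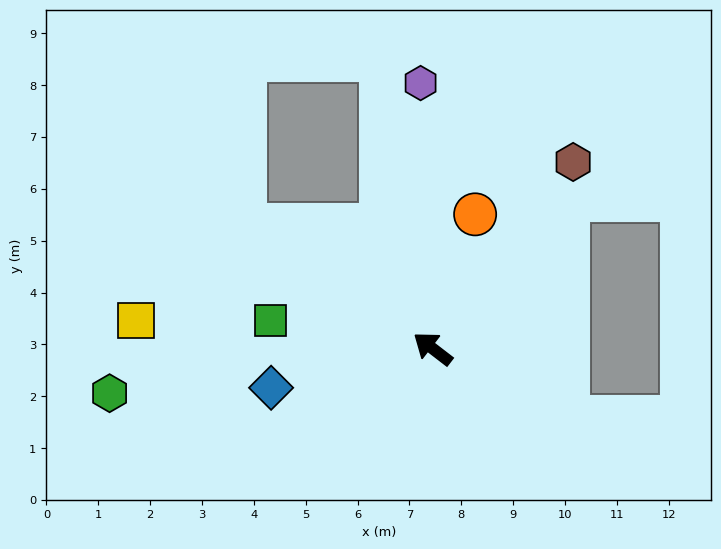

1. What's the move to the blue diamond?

turn left 51°, forward 3.2 m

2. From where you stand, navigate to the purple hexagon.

turn right 50°, forward 5.1 m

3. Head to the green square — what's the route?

turn left 28°, forward 3.2 m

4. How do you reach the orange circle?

turn right 70°, forward 2.7 m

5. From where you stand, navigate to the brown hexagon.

turn right 89°, forward 4.5 m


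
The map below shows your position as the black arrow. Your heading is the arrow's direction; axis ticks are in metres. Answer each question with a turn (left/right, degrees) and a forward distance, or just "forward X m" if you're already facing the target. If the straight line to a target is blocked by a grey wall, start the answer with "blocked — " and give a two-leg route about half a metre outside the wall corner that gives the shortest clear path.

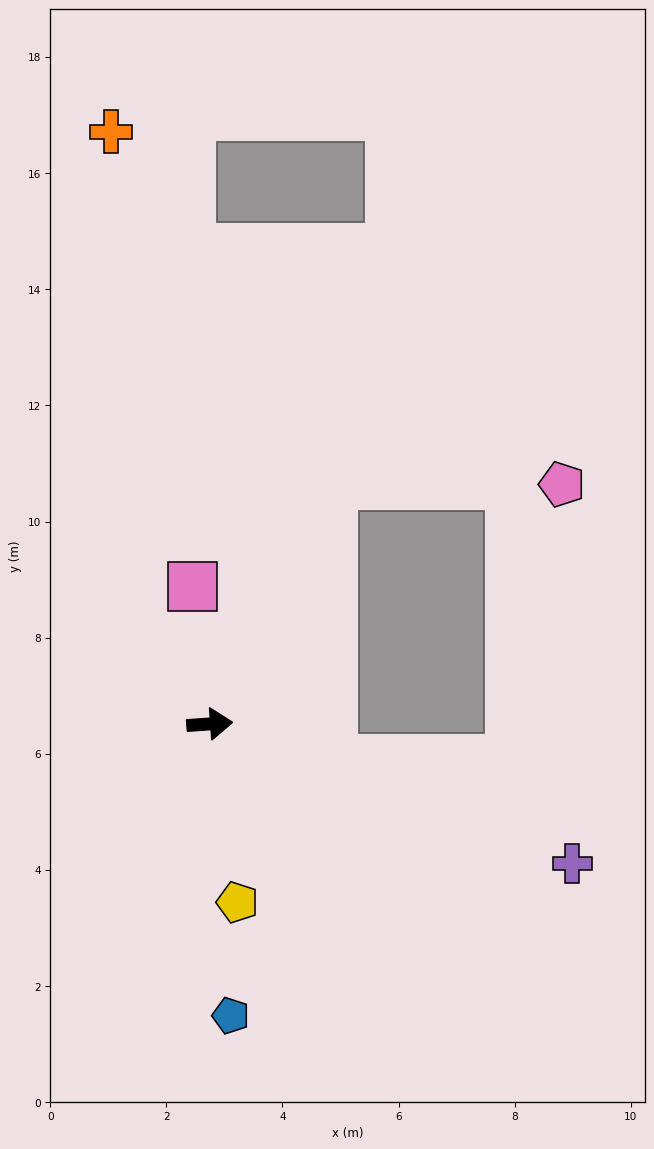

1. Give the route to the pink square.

turn left 93°, forward 2.4 m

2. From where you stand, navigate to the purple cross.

turn right 25°, forward 6.7 m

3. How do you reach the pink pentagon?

blocked — turn left 59°, forward 4.6 m, then turn right 63°, forward 3.9 m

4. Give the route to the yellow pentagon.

turn right 85°, forward 3.1 m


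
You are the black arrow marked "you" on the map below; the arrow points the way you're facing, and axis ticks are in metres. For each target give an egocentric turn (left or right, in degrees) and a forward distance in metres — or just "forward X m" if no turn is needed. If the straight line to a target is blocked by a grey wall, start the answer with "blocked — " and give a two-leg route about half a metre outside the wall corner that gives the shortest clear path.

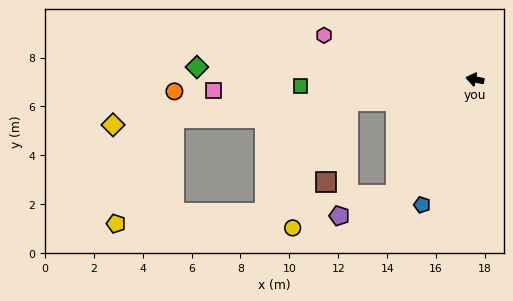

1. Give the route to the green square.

turn left 14°, forward 7.1 m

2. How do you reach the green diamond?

turn left 9°, forward 11.4 m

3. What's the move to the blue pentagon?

turn left 79°, forward 5.6 m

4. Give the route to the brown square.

blocked — turn left 21°, forward 5.3 m, then turn left 65°, forward 3.4 m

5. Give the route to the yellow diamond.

turn left 19°, forward 14.9 m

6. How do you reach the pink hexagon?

turn right 5°, forward 6.4 m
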